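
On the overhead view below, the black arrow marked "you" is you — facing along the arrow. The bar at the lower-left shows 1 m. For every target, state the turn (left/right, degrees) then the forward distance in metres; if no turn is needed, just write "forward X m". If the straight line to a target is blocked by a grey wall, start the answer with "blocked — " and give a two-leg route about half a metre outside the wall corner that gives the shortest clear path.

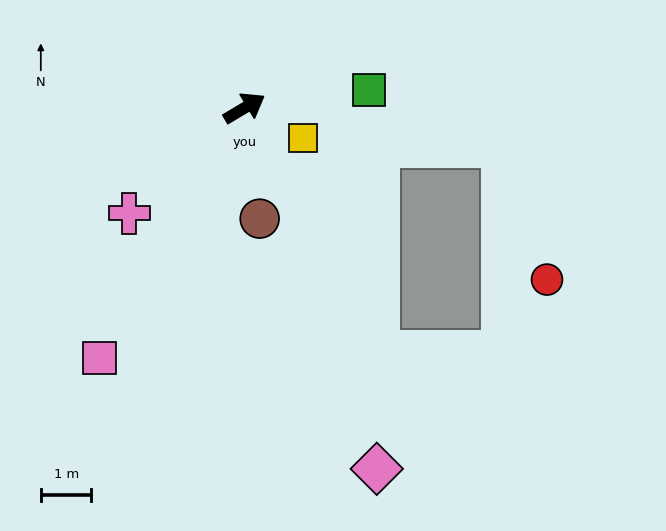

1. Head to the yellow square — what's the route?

turn right 58°, forward 1.3 m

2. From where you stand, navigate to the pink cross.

turn right 168°, forward 3.1 m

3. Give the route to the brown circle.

turn right 113°, forward 2.2 m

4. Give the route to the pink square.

turn right 151°, forward 5.7 m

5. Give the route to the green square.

turn right 22°, forward 2.5 m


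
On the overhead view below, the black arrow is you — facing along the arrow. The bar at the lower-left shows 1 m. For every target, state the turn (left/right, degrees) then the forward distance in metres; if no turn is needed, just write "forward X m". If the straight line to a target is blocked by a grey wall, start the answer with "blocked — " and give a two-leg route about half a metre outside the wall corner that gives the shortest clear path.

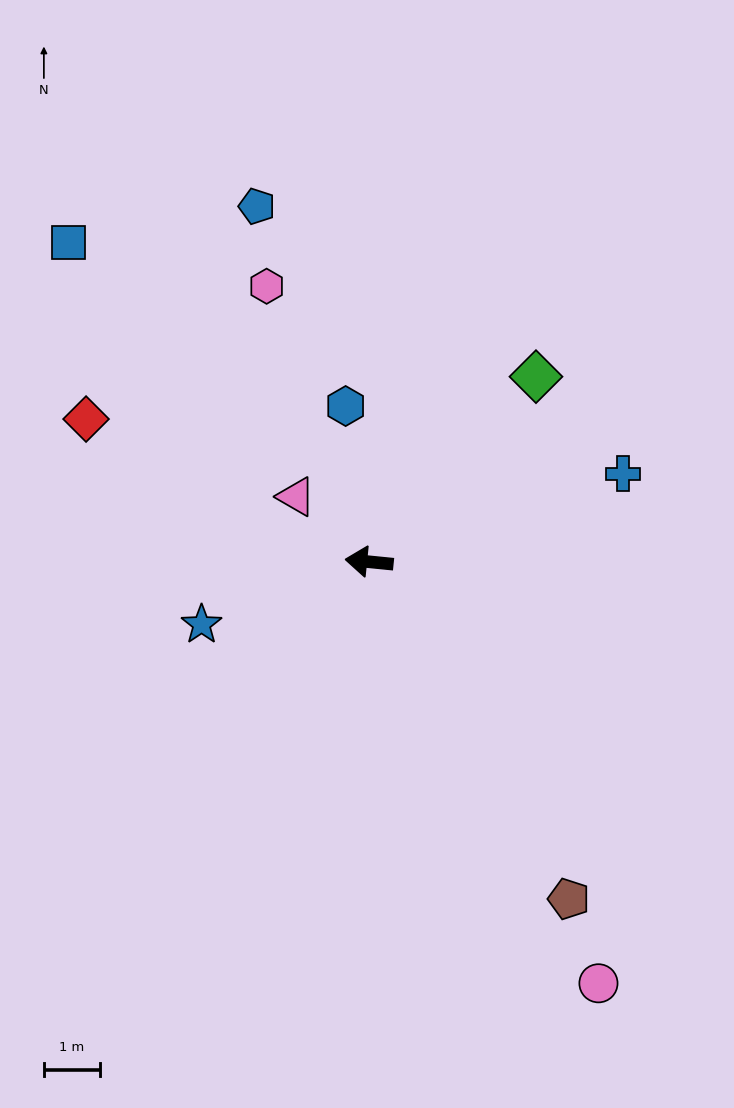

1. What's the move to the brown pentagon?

turn left 126°, forward 7.0 m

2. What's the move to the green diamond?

turn right 126°, forward 4.5 m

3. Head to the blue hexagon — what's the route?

turn right 76°, forward 2.8 m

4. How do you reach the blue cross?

turn right 155°, forward 4.8 m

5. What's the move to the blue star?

turn left 26°, forward 3.2 m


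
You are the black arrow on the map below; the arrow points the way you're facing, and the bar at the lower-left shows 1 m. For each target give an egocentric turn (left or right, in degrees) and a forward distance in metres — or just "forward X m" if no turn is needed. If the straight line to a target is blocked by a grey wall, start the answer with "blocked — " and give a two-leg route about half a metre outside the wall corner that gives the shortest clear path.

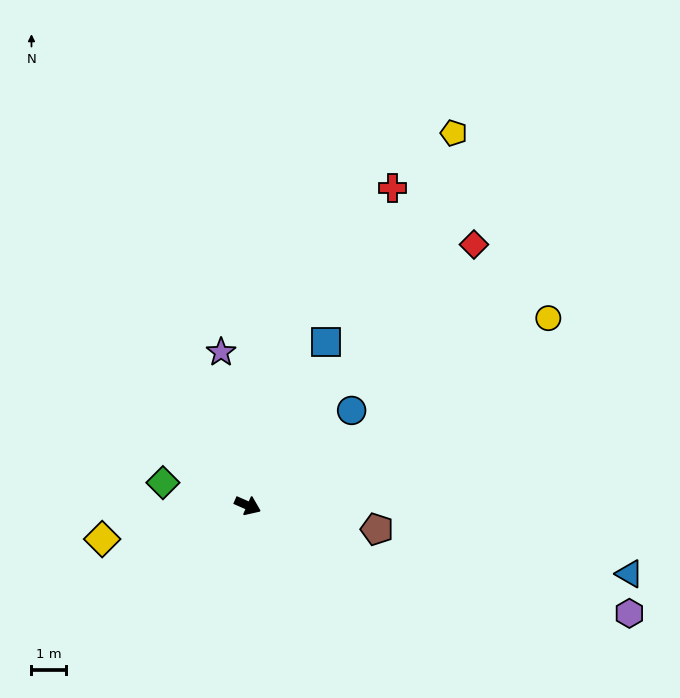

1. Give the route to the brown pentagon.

turn left 13°, forward 3.8 m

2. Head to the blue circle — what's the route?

turn left 66°, forward 4.1 m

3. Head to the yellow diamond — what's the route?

turn right 143°, forward 4.3 m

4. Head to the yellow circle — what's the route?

turn left 56°, forward 10.2 m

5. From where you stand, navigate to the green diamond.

turn right 171°, forward 2.5 m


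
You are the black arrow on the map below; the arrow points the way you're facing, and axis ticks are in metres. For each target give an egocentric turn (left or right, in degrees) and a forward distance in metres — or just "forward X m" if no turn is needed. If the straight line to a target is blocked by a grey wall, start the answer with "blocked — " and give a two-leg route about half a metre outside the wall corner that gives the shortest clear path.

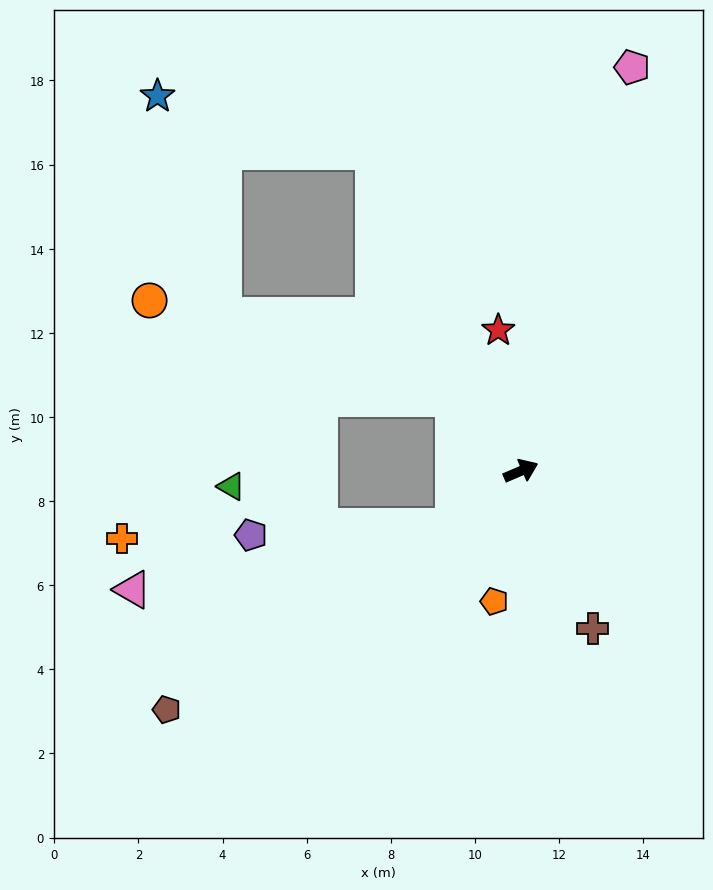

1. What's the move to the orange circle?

blocked — turn left 110°, forward 2.3 m, then turn left 29°, forward 7.6 m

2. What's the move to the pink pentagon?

turn left 51°, forward 10.0 m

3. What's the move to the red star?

turn left 76°, forward 3.4 m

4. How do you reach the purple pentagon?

blocked — turn right 164°, forward 2.1 m, then turn right 37°, forward 4.8 m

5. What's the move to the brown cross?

turn right 89°, forward 4.1 m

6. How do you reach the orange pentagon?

turn right 125°, forward 3.2 m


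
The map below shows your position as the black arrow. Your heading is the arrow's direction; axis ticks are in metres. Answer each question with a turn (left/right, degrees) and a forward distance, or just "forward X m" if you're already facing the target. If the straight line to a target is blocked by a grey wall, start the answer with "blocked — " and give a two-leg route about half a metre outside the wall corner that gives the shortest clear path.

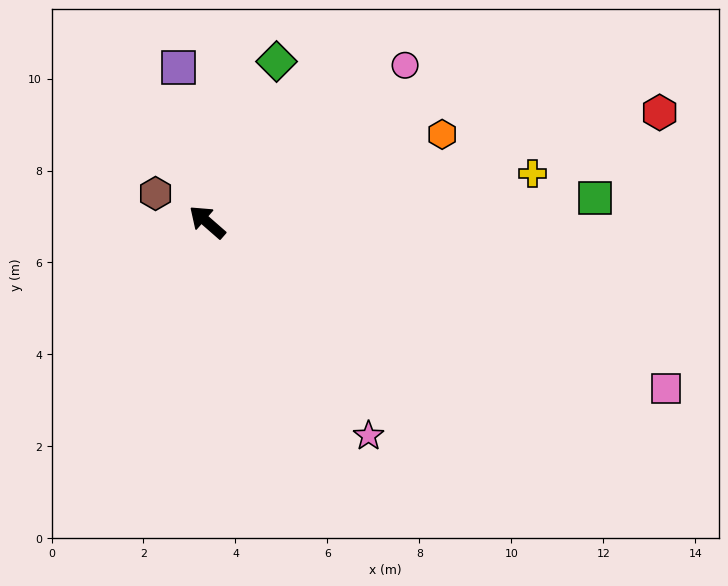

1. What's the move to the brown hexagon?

turn left 12°, forward 1.3 m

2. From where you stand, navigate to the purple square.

turn right 38°, forward 3.4 m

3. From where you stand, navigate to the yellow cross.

turn right 130°, forward 7.2 m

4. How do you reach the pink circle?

turn right 100°, forward 5.5 m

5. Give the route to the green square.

turn right 135°, forward 8.5 m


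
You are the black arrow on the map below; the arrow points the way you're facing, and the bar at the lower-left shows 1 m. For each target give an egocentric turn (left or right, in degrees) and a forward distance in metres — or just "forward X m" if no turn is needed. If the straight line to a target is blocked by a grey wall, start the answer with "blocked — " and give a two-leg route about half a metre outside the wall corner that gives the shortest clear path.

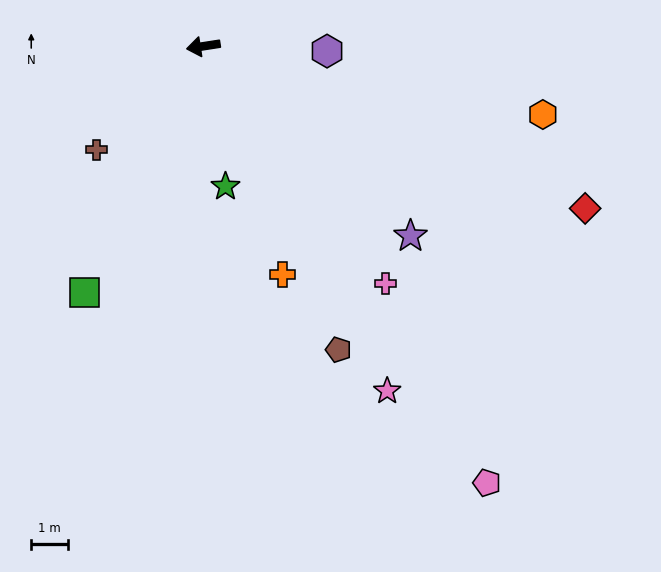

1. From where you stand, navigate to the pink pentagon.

turn left 114°, forward 14.3 m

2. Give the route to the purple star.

turn left 129°, forward 7.7 m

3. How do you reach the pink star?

turn left 109°, forward 10.8 m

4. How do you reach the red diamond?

turn left 148°, forward 11.4 m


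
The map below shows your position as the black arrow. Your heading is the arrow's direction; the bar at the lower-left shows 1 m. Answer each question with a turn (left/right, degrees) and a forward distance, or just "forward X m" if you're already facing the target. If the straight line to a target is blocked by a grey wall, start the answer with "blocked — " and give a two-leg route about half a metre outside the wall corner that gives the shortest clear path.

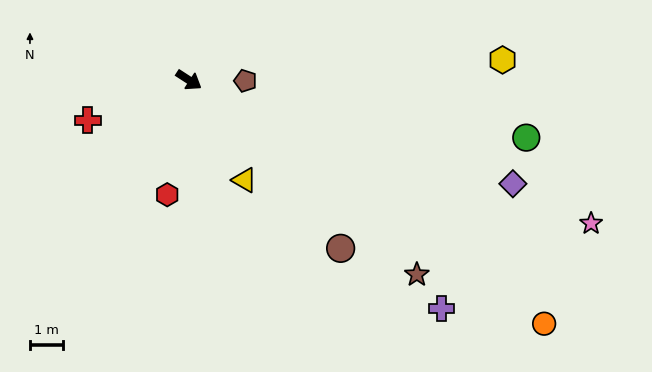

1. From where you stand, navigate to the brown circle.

turn right 15°, forward 6.9 m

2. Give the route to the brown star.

turn right 8°, forward 9.1 m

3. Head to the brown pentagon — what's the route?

turn left 32°, forward 1.7 m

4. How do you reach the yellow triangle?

turn right 28°, forward 3.5 m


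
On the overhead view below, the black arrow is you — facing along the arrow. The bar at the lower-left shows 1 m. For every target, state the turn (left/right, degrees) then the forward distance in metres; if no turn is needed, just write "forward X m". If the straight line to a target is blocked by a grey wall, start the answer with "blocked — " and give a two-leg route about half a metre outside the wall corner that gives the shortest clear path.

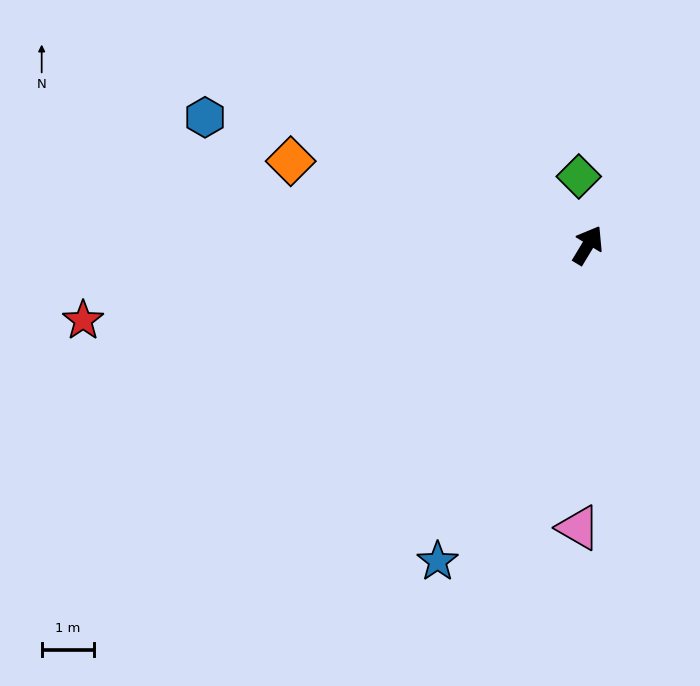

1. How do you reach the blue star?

turn right 174°, forward 6.7 m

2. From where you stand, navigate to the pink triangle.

turn right 151°, forward 5.4 m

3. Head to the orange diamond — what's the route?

turn left 105°, forward 5.9 m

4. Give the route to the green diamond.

turn left 39°, forward 1.3 m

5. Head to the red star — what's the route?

turn left 130°, forward 9.8 m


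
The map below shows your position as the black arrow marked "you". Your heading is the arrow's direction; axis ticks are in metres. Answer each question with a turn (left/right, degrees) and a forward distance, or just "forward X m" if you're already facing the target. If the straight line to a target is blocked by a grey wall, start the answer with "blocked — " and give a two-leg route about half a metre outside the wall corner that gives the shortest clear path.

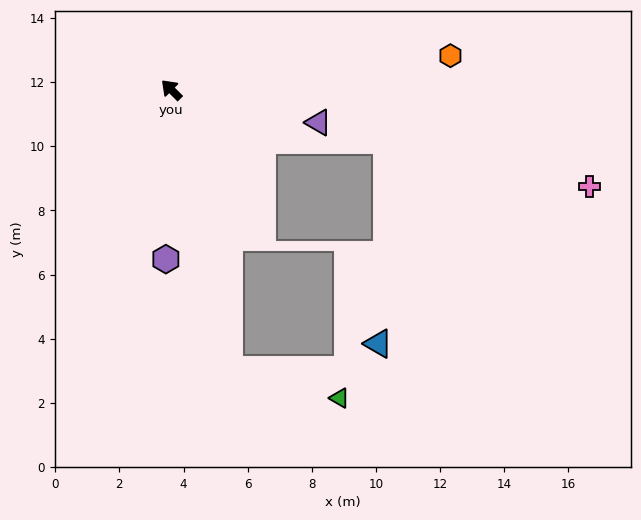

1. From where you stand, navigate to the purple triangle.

turn right 148°, forward 4.7 m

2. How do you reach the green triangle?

blocked — turn left 147°, forward 8.9 m, then turn left 63°, forward 3.5 m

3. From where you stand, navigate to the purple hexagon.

turn left 133°, forward 5.3 m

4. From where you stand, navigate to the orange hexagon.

turn right 128°, forward 8.8 m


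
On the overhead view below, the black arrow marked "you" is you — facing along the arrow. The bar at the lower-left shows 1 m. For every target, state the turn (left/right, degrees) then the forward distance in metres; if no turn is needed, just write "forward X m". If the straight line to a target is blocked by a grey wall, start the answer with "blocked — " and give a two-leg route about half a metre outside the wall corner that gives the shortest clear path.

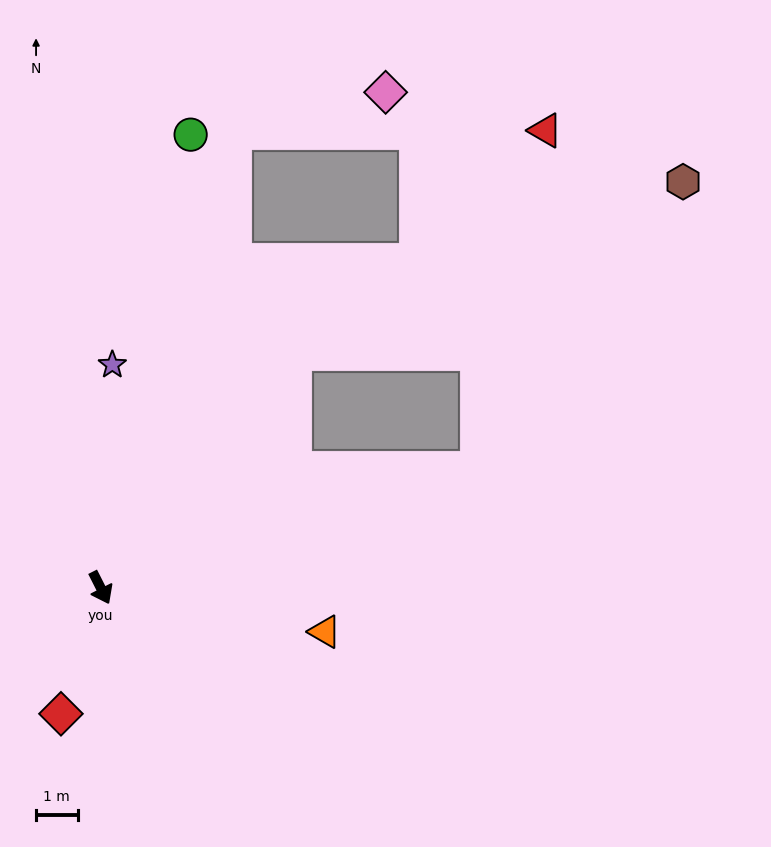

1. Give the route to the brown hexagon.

blocked — turn left 114°, forward 7.3 m, then turn right 27°, forward 10.2 m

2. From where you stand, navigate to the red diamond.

turn right 44°, forward 3.2 m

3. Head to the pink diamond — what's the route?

blocked — turn left 137°, forward 11.4 m, then turn right 59°, forward 3.8 m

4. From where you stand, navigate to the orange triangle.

turn left 52°, forward 5.5 m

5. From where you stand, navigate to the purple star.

turn left 150°, forward 5.4 m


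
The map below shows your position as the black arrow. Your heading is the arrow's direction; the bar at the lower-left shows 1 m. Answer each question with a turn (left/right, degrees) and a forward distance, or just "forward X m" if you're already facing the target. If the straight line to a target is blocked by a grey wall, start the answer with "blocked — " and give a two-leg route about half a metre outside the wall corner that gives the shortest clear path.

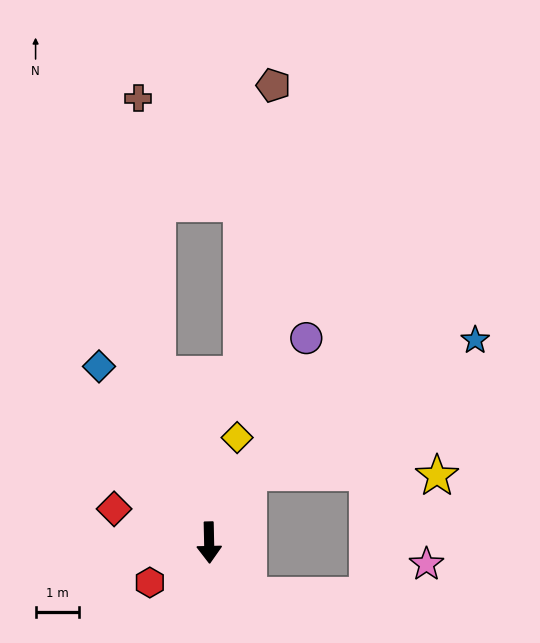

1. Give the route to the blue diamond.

turn right 149°, forward 4.8 m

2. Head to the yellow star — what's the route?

blocked — turn left 150°, forward 1.8 m, then turn right 62°, forward 4.3 m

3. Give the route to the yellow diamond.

turn left 164°, forward 2.5 m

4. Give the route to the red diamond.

turn right 111°, forward 2.3 m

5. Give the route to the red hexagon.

turn right 57°, forward 1.6 m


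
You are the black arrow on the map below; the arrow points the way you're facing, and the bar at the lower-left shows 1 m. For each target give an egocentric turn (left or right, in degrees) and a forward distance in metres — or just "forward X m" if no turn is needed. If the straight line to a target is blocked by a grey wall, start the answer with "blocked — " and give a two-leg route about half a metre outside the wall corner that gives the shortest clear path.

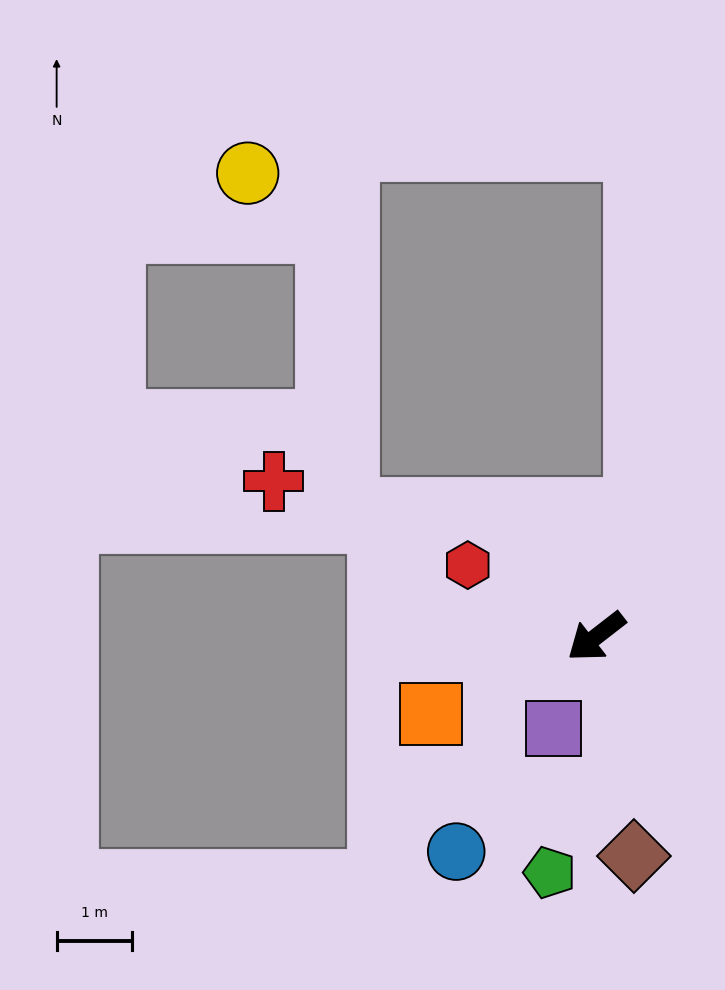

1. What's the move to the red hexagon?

turn right 67°, forward 1.9 m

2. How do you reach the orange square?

turn right 13°, forward 2.4 m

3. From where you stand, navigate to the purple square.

turn left 27°, forward 1.3 m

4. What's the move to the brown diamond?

turn left 62°, forward 2.9 m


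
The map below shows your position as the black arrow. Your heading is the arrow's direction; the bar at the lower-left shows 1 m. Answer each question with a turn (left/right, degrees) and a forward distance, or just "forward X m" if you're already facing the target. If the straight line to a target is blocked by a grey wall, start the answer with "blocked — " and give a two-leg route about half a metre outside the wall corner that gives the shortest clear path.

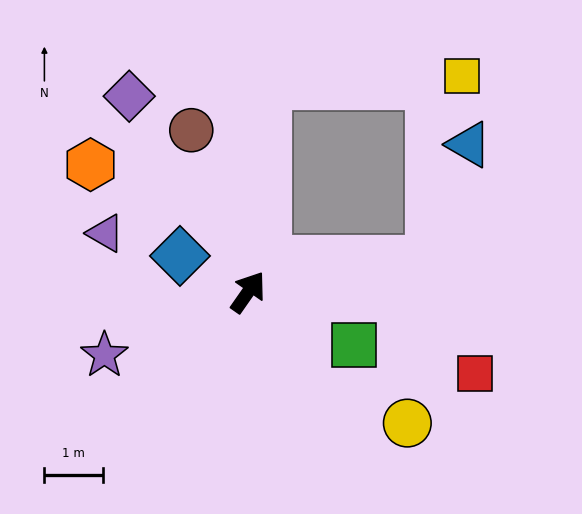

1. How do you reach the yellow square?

blocked — turn left 30°, forward 3.6 m, then turn right 82°, forward 3.4 m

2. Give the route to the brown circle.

turn left 54°, forward 2.9 m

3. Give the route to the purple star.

turn left 149°, forward 2.7 m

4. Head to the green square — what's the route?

turn right 82°, forward 2.0 m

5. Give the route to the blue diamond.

turn left 97°, forward 1.3 m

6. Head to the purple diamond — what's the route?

turn left 66°, forward 3.9 m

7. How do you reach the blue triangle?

blocked — turn right 45°, forward 3.2 m, then turn left 61°, forward 2.1 m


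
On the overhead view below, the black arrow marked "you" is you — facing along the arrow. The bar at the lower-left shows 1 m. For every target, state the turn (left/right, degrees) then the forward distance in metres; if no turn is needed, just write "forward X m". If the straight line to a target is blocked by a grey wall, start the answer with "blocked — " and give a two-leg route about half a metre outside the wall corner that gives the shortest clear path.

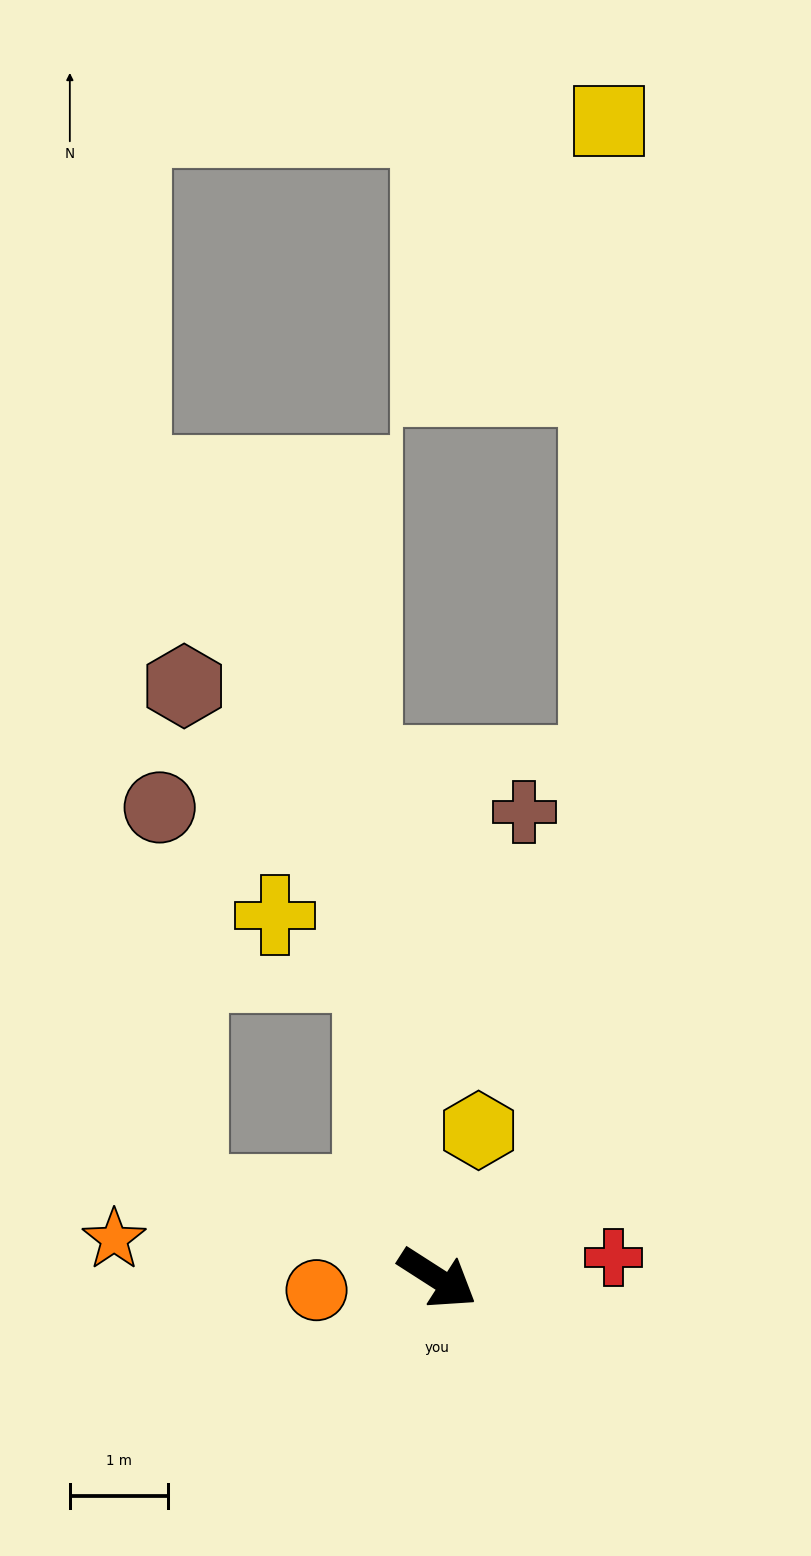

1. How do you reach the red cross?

turn left 39°, forward 1.8 m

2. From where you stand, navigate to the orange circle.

turn right 142°, forward 1.2 m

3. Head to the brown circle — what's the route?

blocked — turn right 165°, forward 2.7 m, then turn right 69°, forward 4.0 m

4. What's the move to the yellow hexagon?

turn left 107°, forward 1.6 m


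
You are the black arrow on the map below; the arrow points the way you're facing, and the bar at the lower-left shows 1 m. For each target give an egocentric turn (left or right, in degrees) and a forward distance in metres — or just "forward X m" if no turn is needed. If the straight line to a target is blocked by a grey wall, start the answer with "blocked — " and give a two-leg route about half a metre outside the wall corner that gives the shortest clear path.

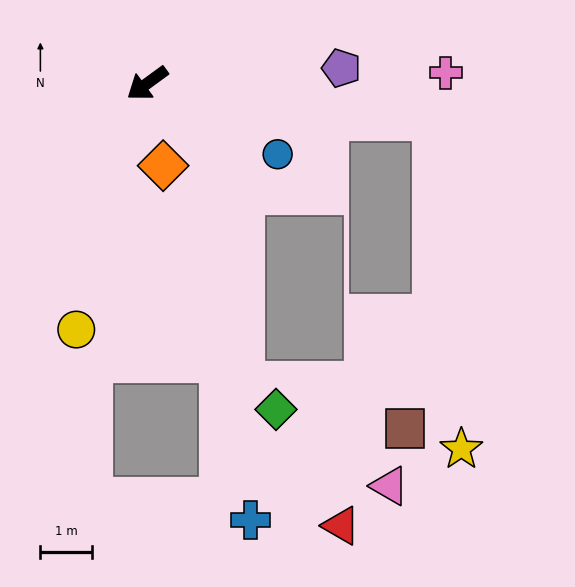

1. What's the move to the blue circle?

turn left 115°, forward 2.9 m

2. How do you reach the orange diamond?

turn left 65°, forward 1.6 m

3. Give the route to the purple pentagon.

turn left 148°, forward 3.8 m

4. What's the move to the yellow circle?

turn left 38°, forward 5.0 m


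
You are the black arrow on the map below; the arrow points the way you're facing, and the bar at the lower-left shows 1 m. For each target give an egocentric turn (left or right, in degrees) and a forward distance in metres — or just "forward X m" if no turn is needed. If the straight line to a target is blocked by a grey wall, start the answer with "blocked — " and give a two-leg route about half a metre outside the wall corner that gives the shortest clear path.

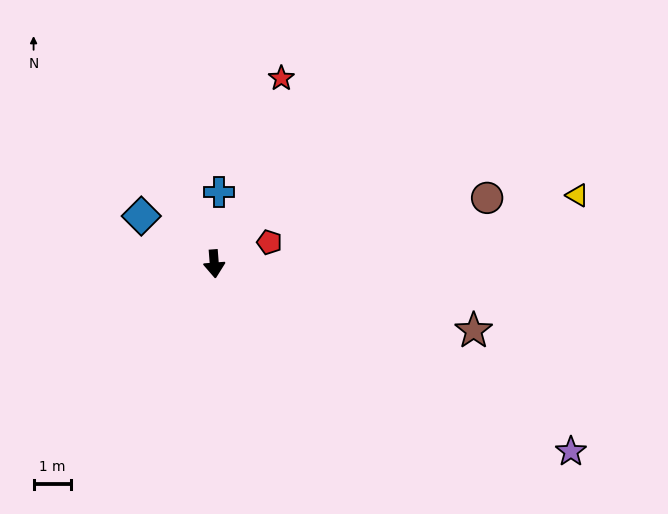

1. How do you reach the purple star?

turn left 58°, forward 10.7 m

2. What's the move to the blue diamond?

turn right 128°, forward 2.3 m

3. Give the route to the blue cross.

turn left 172°, forward 1.9 m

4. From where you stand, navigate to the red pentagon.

turn left 107°, forward 1.6 m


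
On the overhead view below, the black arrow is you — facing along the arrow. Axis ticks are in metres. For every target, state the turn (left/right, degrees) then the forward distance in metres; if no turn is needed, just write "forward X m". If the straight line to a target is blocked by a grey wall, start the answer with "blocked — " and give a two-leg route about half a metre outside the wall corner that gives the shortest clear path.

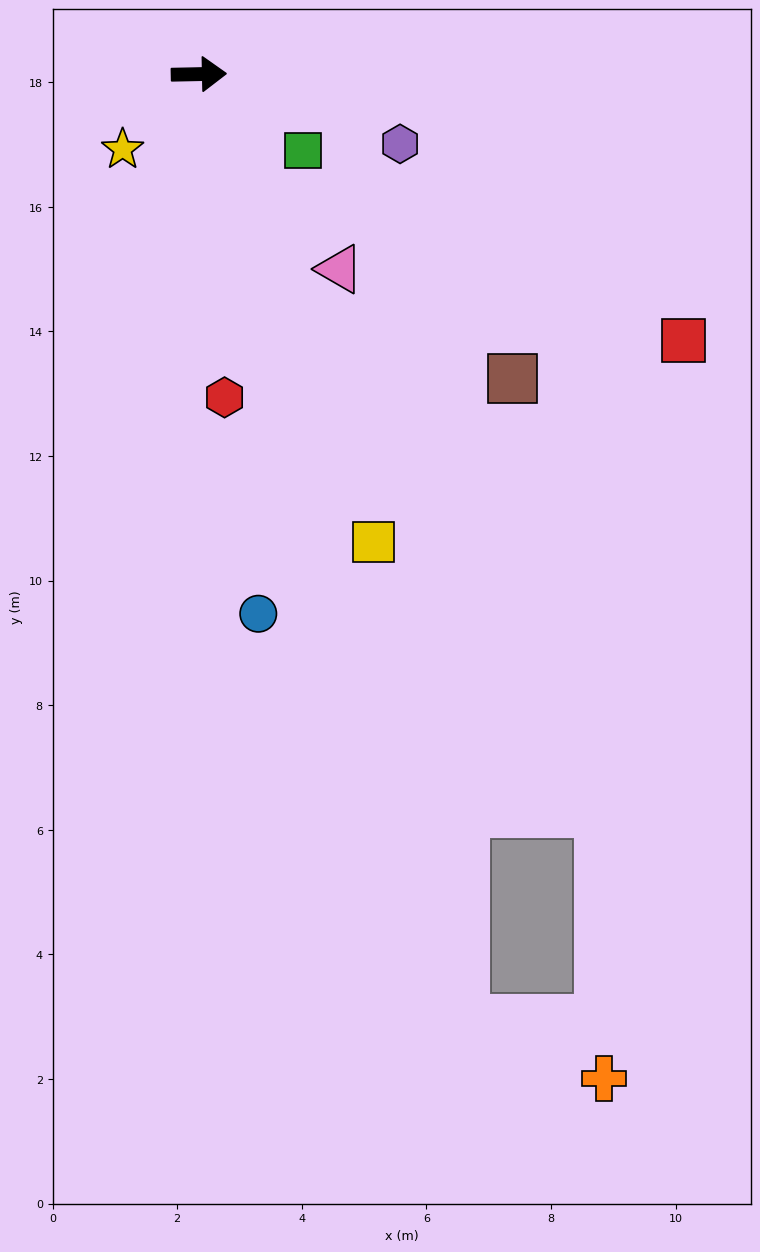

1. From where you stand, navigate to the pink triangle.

turn right 55°, forward 3.9 m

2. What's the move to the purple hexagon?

turn right 20°, forward 3.4 m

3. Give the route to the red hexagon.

turn right 87°, forward 5.2 m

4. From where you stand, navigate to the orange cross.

blocked — turn right 76°, forward 15.8 m, then turn left 53°, forward 2.4 m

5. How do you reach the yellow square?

turn right 71°, forward 8.0 m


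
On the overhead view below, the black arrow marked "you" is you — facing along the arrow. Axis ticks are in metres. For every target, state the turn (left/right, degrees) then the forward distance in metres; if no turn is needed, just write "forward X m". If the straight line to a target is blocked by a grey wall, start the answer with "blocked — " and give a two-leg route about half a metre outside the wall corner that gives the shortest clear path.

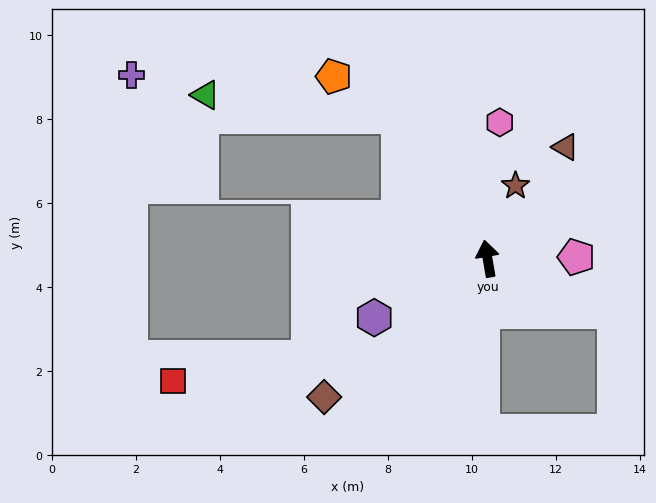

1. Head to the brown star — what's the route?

turn right 31°, forward 1.9 m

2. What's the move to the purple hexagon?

turn left 108°, forward 3.0 m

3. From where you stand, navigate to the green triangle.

blocked — turn left 22°, forward 4.0 m, then turn left 52°, forward 4.6 m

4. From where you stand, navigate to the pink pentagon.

turn right 99°, forward 2.1 m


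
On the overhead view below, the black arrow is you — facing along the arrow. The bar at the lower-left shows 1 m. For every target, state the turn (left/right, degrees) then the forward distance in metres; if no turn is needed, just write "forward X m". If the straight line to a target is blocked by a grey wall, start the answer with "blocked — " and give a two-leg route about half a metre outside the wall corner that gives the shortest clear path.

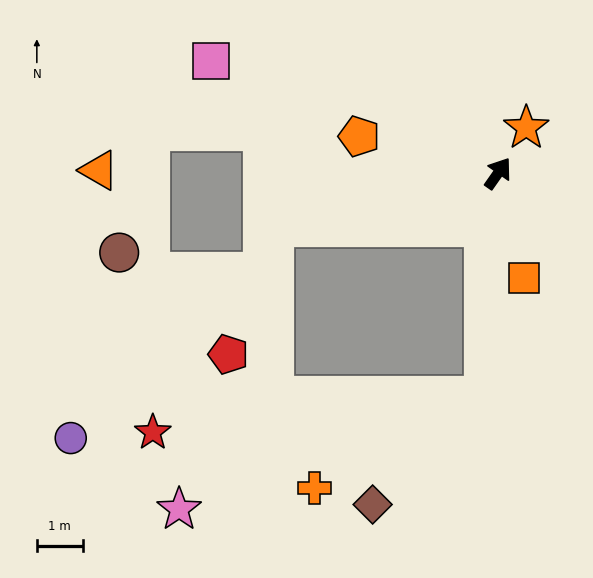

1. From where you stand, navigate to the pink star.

blocked — turn right 149°, forward 4.9 m, then turn right 66°, forward 7.1 m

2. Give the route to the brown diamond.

blocked — turn right 149°, forward 4.9 m, then turn right 42°, forward 3.4 m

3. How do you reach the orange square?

turn right 131°, forward 2.4 m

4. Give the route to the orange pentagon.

turn left 110°, forward 3.1 m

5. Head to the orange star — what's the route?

turn left 3°, forward 1.2 m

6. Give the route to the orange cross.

blocked — turn right 149°, forward 4.9 m, then turn right 57°, forward 4.2 m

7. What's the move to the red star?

blocked — turn right 149°, forward 4.9 m, then turn right 80°, forward 7.3 m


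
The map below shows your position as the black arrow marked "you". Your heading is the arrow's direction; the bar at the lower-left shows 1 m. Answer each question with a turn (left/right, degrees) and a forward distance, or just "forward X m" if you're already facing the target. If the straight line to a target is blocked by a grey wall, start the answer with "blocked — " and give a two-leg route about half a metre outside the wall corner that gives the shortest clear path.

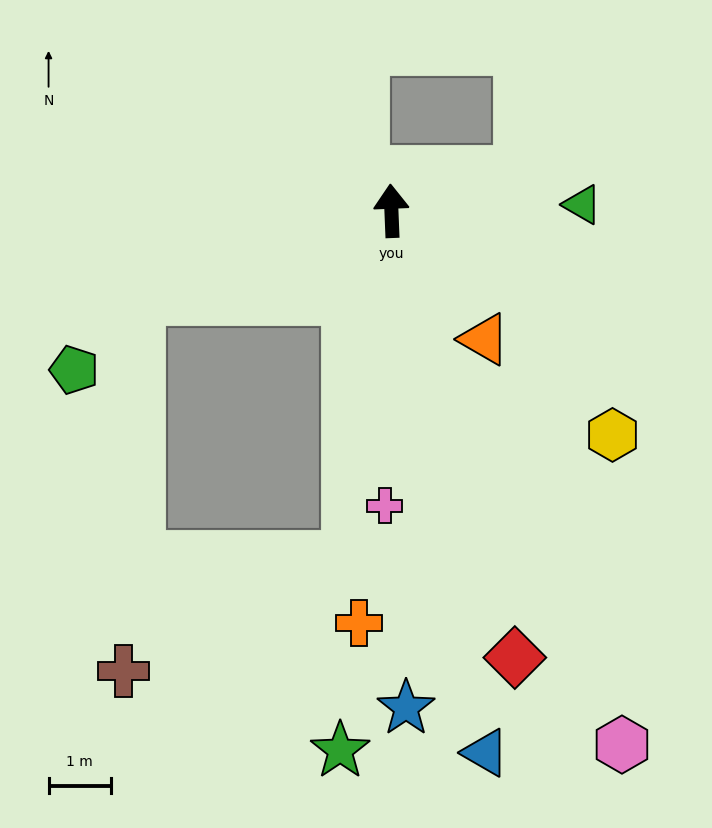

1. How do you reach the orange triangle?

turn right 146°, forward 2.5 m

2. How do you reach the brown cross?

blocked — turn left 171°, forward 5.6 m, then turn right 56°, forward 4.0 m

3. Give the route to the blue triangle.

turn right 172°, forward 8.8 m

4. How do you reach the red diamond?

turn right 167°, forward 7.4 m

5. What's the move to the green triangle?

turn right 90°, forward 3.1 m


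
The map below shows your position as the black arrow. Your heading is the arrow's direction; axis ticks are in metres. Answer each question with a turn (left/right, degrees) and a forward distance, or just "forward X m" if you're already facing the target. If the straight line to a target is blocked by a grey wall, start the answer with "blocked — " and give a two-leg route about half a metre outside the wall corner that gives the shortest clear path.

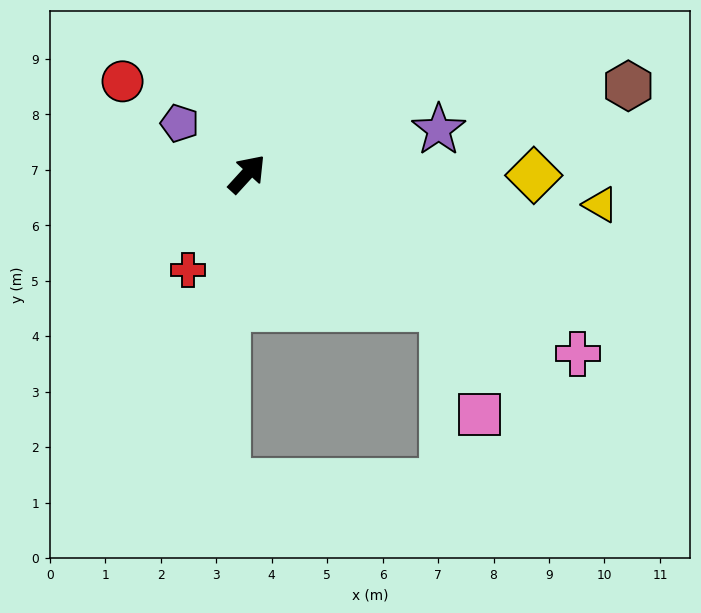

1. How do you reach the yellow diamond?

turn right 48°, forward 5.2 m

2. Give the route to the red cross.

turn right 169°, forward 2.0 m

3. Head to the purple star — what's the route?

turn right 35°, forward 3.5 m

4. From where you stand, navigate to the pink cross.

turn right 76°, forward 6.8 m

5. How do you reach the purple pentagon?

turn left 95°, forward 1.5 m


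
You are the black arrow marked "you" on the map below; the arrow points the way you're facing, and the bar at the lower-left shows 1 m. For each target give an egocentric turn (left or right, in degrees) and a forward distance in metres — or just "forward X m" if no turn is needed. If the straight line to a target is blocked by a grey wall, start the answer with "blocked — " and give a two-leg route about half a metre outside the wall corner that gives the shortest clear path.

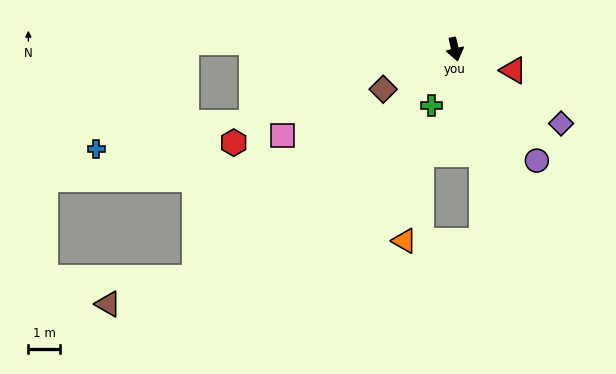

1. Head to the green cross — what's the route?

turn right 36°, forward 1.9 m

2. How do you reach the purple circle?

turn left 23°, forward 4.4 m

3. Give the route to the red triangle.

turn left 57°, forward 2.0 m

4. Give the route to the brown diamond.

turn right 74°, forward 2.6 m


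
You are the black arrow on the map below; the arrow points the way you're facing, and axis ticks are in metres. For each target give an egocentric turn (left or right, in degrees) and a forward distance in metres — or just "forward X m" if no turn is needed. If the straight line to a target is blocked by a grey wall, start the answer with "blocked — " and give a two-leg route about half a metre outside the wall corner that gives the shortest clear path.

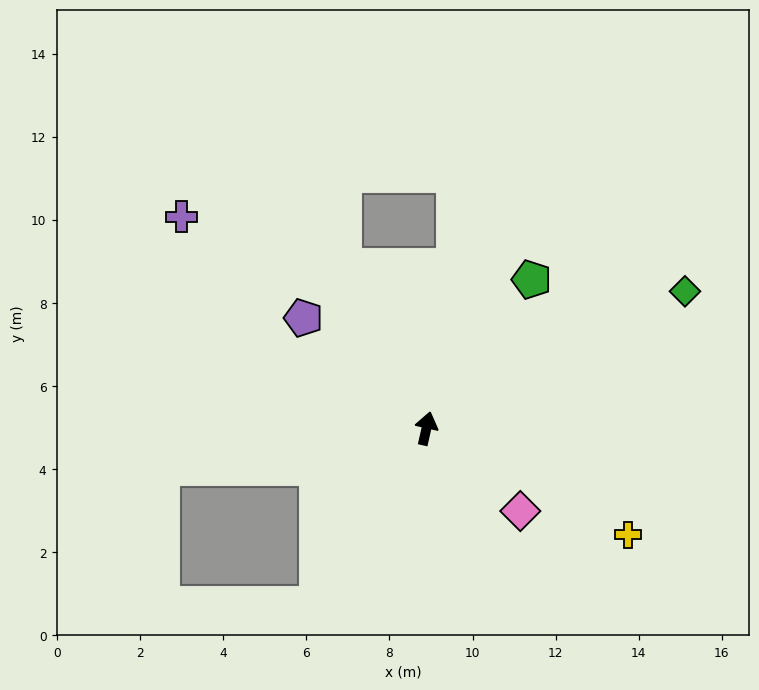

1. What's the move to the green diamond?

turn right 49°, forward 7.0 m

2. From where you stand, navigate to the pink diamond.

turn right 119°, forward 3.0 m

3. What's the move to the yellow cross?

turn right 105°, forward 5.5 m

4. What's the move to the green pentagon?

turn right 23°, forward 4.4 m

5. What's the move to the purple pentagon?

turn left 61°, forward 4.0 m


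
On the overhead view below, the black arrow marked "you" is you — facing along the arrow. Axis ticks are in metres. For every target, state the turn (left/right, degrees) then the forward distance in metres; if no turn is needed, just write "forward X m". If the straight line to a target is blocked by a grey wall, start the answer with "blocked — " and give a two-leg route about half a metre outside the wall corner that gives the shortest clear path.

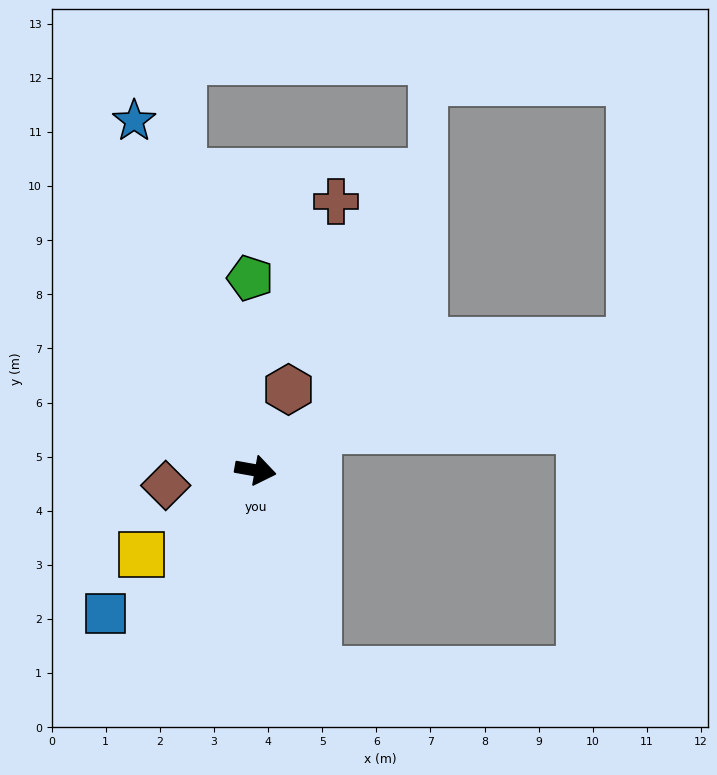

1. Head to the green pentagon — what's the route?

turn left 102°, forward 3.6 m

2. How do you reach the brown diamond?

turn right 160°, forward 1.7 m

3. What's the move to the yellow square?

turn right 133°, forward 2.6 m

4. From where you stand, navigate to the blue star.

turn left 119°, forward 6.8 m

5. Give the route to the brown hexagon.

turn left 78°, forward 1.6 m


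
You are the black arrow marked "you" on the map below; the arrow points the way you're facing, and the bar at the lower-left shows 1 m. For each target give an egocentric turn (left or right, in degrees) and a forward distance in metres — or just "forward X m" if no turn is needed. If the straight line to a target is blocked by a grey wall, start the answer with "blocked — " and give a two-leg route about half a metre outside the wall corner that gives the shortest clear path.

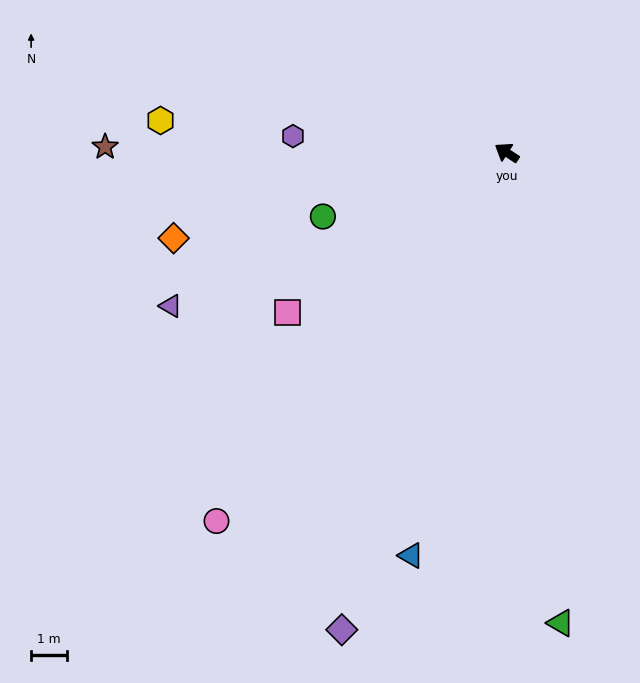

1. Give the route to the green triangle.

turn left 130°, forward 13.3 m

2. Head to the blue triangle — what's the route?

turn left 110°, forward 11.6 m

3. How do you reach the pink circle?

turn left 85°, forward 13.2 m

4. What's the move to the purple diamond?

turn left 104°, forward 14.2 m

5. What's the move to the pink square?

turn left 69°, forward 7.6 m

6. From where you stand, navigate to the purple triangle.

turn left 58°, forward 10.4 m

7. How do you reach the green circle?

turn left 52°, forward 5.5 m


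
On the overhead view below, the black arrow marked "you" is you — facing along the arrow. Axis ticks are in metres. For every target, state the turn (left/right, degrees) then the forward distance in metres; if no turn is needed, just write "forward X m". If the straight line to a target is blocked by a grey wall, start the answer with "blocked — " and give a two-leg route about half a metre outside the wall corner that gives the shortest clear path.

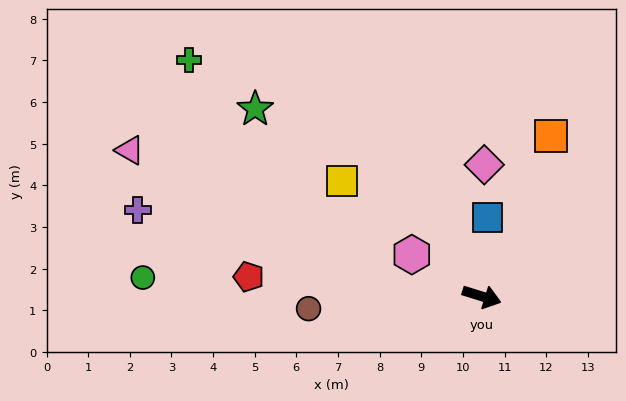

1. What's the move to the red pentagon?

turn right 167°, forward 5.6 m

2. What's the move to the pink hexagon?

turn left 167°, forward 2.0 m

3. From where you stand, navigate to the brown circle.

turn right 159°, forward 4.2 m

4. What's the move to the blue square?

turn left 103°, forward 1.9 m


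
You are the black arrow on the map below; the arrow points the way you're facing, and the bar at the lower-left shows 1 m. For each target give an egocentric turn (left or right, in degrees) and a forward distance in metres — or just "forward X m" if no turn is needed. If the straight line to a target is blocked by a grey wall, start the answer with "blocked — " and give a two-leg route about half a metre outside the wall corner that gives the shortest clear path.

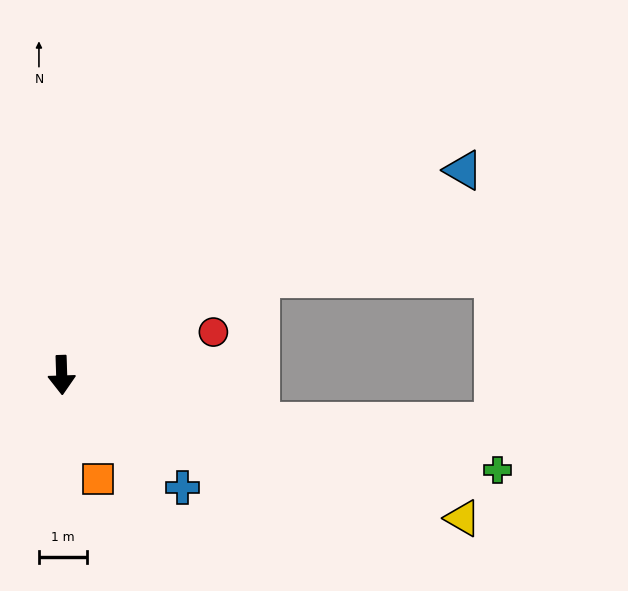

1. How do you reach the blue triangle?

turn left 115°, forward 9.3 m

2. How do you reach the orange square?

turn left 17°, forward 2.3 m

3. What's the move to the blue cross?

turn left 45°, forward 3.4 m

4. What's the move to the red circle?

turn left 104°, forward 3.2 m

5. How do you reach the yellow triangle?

turn left 69°, forward 8.8 m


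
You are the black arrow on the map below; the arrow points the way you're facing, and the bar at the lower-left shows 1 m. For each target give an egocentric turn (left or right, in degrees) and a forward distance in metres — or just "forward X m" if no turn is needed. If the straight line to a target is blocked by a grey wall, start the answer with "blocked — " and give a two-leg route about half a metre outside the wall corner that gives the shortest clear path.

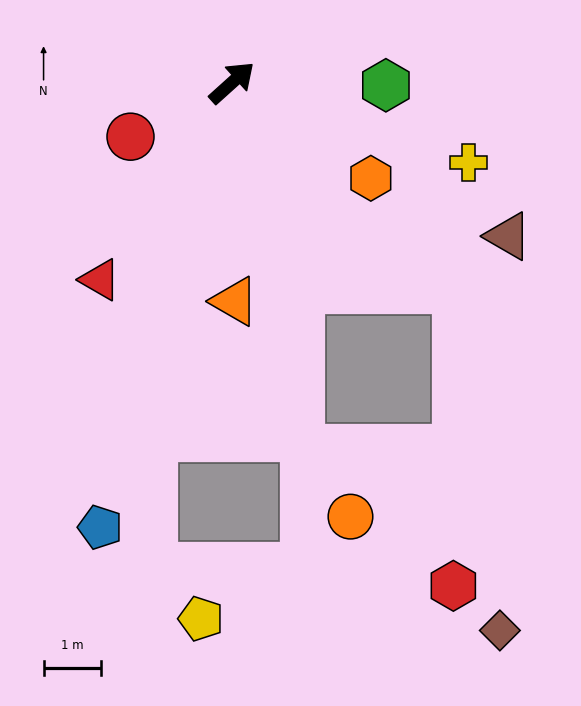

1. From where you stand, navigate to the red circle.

turn left 166°, forward 2.0 m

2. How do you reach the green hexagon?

turn right 43°, forward 2.7 m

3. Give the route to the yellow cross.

turn right 61°, forward 4.4 m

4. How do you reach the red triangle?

turn right 166°, forward 4.1 m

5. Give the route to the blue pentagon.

turn right 149°, forward 8.1 m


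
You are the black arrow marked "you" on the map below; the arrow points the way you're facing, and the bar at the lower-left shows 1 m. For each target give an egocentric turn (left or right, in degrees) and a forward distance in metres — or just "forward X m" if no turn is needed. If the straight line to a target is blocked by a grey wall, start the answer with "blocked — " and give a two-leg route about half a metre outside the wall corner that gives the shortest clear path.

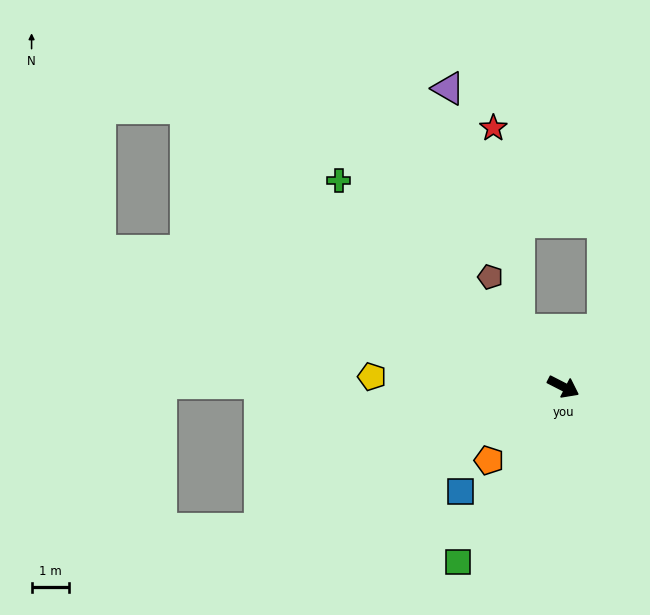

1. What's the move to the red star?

blocked — turn left 155°, forward 2.0 m, then turn right 31°, forward 5.5 m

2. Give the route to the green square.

turn right 94°, forward 5.5 m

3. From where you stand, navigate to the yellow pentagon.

turn right 156°, forward 5.2 m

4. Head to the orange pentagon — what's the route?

turn right 108°, forward 2.8 m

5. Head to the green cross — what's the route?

turn left 165°, forward 8.2 m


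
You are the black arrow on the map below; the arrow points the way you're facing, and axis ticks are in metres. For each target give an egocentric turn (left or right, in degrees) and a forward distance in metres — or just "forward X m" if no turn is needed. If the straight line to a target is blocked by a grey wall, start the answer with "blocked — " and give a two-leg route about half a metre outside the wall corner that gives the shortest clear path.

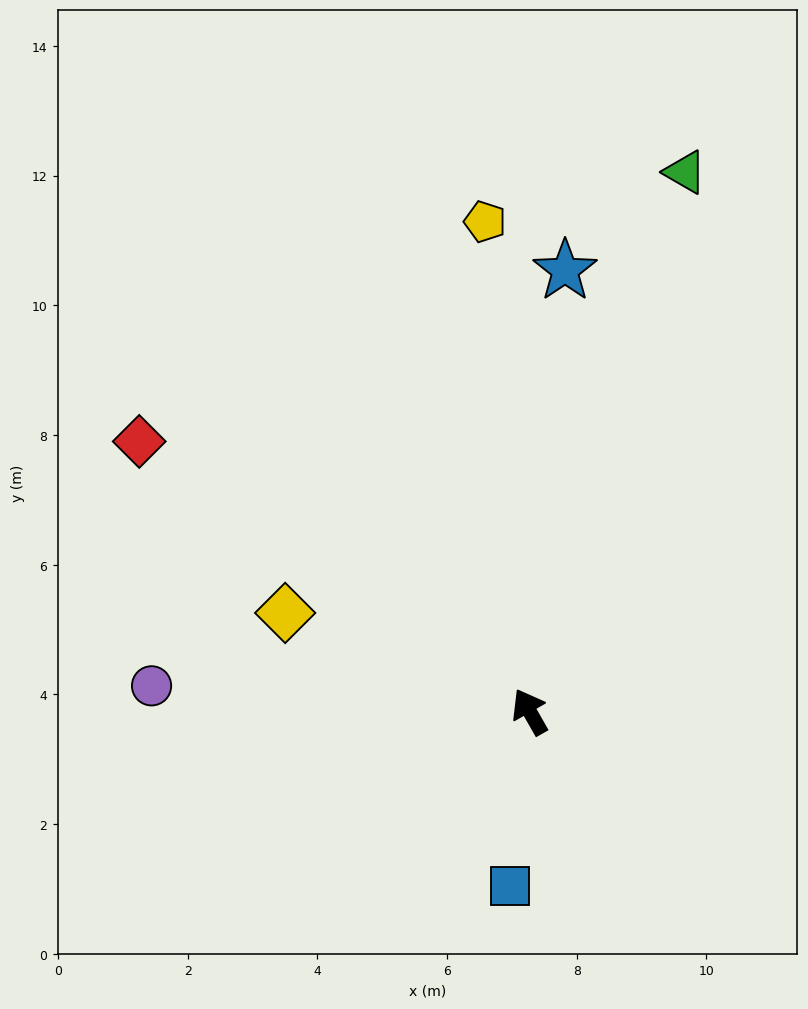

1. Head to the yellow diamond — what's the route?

turn left 38°, forward 4.1 m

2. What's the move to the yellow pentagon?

turn right 24°, forward 7.6 m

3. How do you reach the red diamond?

turn left 26°, forward 7.3 m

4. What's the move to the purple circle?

turn left 56°, forward 5.8 m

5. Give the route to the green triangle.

turn right 46°, forward 8.7 m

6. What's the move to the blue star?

turn right 34°, forward 6.8 m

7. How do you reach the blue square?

turn left 144°, forward 2.7 m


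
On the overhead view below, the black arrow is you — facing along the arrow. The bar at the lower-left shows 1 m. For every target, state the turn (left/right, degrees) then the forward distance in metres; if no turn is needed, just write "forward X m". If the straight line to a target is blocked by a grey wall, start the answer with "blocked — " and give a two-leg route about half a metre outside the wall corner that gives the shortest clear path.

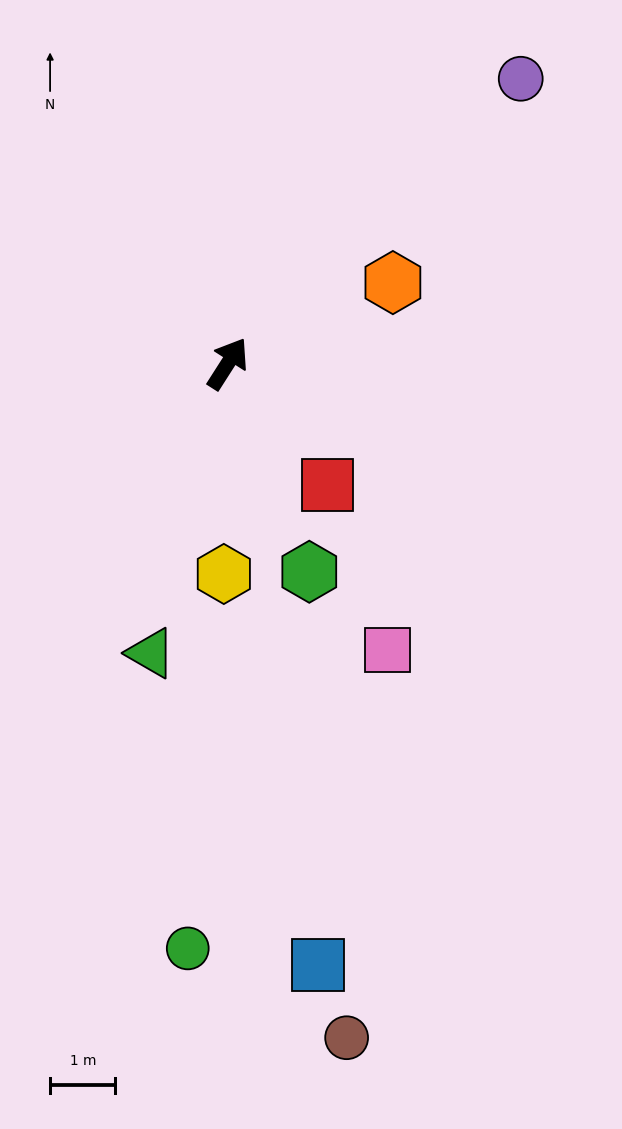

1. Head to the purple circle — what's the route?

turn right 13°, forward 6.2 m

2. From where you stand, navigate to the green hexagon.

turn right 126°, forward 3.4 m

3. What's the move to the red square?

turn right 108°, forward 2.4 m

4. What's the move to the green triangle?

turn right 162°, forward 4.6 m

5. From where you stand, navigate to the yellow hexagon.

turn right 149°, forward 3.2 m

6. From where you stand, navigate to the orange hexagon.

turn right 31°, forward 2.8 m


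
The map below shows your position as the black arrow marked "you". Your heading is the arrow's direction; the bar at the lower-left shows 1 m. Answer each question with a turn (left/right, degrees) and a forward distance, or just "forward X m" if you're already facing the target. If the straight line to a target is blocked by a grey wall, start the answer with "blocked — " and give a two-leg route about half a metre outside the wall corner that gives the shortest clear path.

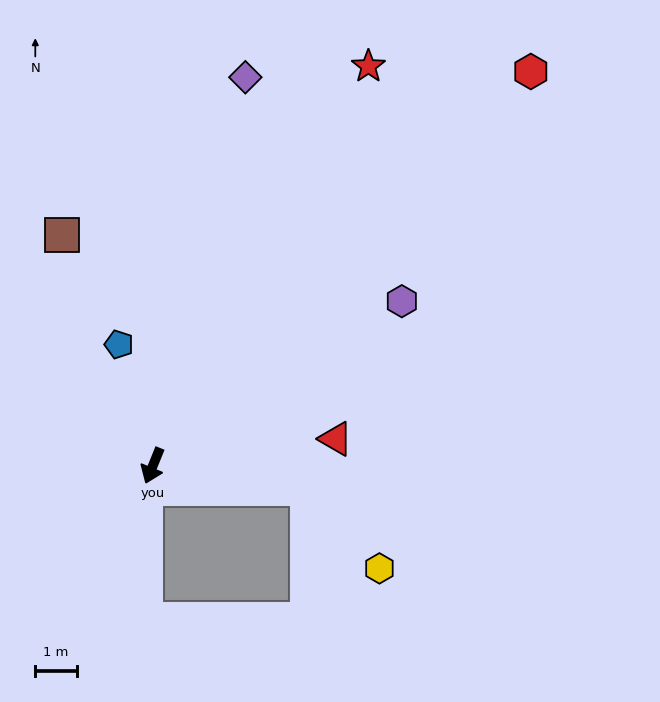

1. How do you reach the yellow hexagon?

blocked — turn left 104°, forward 3.8 m, then turn right 40°, forward 2.6 m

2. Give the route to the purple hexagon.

turn left 146°, forward 7.2 m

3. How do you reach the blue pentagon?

turn right 142°, forward 3.1 m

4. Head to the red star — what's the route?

turn left 174°, forward 11.0 m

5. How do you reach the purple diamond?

turn right 171°, forward 9.7 m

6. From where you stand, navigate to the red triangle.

turn left 120°, forward 4.5 m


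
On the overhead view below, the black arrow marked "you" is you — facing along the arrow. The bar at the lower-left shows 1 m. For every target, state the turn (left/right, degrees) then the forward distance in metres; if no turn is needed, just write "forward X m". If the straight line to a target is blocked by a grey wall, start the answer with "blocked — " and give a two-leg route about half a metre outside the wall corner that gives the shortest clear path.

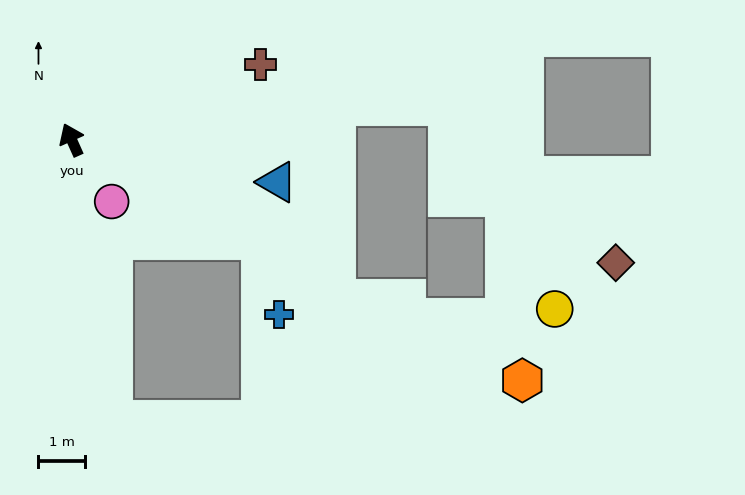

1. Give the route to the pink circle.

turn right 171°, forward 1.6 m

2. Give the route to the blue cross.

blocked — turn right 142°, forward 4.6 m, then turn right 48°, forward 1.7 m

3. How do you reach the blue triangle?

turn right 126°, forward 4.5 m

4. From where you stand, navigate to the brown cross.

turn right 92°, forward 4.4 m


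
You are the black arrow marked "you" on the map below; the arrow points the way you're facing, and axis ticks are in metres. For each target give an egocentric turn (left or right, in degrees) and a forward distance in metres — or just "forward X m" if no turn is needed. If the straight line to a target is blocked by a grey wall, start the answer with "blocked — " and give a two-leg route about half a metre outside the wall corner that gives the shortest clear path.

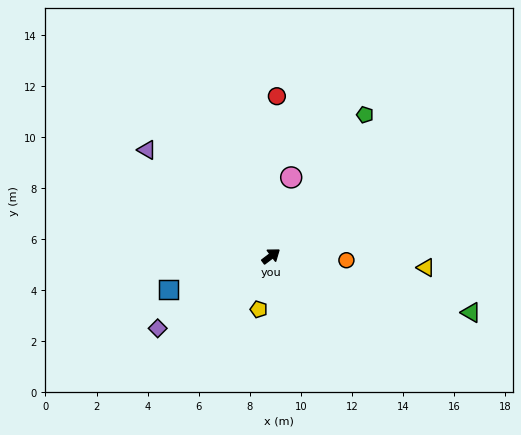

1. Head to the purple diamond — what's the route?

turn left 175°, forward 5.3 m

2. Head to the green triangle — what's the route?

turn right 53°, forward 8.1 m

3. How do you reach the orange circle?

turn right 40°, forward 3.0 m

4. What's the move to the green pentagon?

turn left 19°, forward 6.6 m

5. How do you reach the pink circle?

turn left 38°, forward 3.2 m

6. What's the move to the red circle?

turn left 51°, forward 6.3 m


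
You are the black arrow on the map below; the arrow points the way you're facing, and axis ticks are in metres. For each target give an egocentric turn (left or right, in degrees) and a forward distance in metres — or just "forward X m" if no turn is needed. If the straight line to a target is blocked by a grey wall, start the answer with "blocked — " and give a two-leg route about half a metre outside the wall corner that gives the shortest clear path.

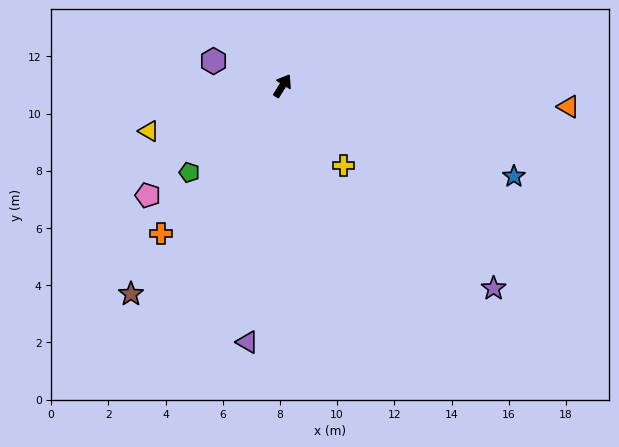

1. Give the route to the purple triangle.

turn right 156°, forward 9.0 m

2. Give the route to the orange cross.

turn left 173°, forward 6.7 m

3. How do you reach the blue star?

turn right 79°, forward 8.7 m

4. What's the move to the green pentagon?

turn left 165°, forward 4.5 m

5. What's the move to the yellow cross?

turn right 111°, forward 3.5 m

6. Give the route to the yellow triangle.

turn left 141°, forward 4.9 m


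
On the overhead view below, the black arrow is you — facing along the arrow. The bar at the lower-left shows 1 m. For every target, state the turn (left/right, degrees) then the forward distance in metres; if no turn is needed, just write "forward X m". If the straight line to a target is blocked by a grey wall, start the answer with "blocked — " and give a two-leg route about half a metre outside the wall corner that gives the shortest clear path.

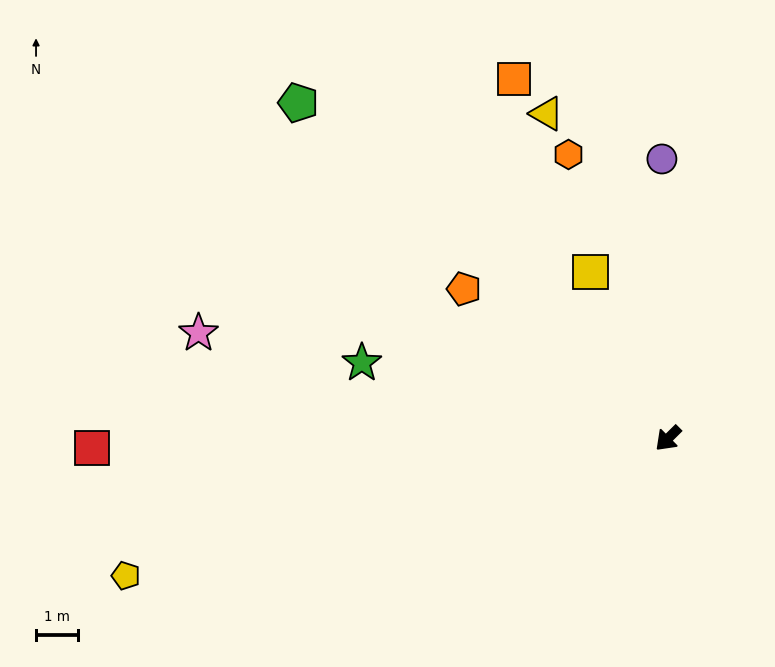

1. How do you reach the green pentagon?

turn right 87°, forward 11.9 m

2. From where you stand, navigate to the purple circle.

turn right 134°, forward 6.7 m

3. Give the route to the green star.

turn right 59°, forward 7.5 m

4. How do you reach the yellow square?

turn right 110°, forward 4.4 m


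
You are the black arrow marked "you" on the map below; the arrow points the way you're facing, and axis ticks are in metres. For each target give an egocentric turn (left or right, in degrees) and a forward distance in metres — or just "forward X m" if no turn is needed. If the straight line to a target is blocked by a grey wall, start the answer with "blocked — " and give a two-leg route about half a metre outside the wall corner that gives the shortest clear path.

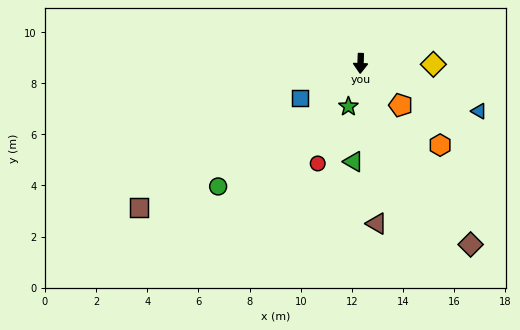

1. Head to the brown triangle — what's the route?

turn left 8°, forward 6.3 m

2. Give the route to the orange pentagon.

turn left 46°, forward 2.3 m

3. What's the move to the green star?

turn right 14°, forward 1.8 m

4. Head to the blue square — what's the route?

turn right 58°, forward 2.7 m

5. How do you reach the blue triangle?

turn left 70°, forward 5.0 m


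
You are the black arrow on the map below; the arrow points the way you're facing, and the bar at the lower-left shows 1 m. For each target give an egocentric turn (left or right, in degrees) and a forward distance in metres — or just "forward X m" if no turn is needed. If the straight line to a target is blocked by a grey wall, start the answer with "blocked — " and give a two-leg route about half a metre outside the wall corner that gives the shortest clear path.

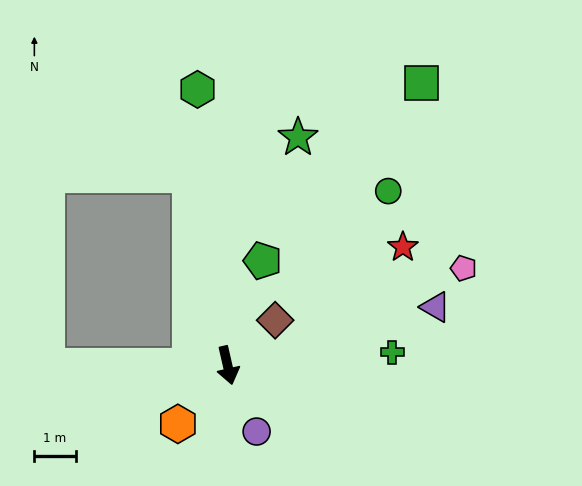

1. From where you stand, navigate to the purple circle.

turn left 11°, forward 1.8 m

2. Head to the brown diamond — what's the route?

turn left 121°, forward 1.6 m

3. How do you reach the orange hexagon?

turn right 53°, forward 1.9 m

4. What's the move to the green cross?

turn left 82°, forward 4.0 m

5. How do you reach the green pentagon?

turn left 149°, forward 2.7 m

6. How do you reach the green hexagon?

turn left 173°, forward 6.7 m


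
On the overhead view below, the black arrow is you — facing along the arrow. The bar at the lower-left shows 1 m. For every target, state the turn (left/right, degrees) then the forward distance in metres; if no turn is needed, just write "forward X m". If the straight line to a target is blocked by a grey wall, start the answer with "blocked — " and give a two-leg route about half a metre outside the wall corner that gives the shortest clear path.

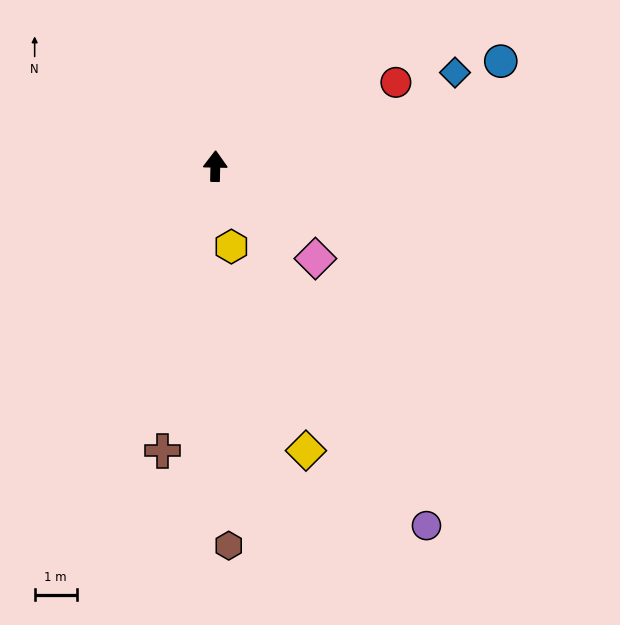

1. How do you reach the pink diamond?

turn right 132°, forward 3.2 m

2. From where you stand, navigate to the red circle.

turn right 64°, forward 4.7 m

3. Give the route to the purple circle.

turn right 148°, forward 9.9 m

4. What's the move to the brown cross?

turn left 171°, forward 6.8 m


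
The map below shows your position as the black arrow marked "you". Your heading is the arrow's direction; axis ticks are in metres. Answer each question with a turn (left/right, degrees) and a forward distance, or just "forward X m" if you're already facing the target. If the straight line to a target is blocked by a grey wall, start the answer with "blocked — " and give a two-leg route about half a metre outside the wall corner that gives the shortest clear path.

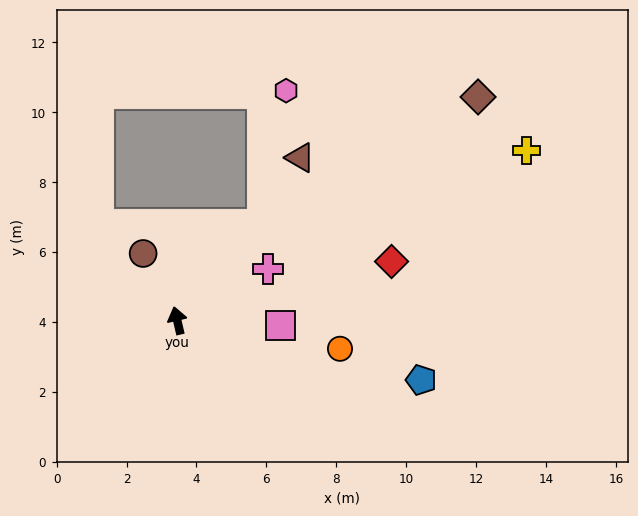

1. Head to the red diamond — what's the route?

turn right 88°, forward 6.4 m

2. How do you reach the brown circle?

turn left 14°, forward 2.2 m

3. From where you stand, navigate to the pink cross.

turn right 74°, forward 3.0 m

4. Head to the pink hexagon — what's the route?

blocked — turn right 54°, forward 3.7 m, then turn left 31°, forward 3.9 m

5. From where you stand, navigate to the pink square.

turn right 106°, forward 2.9 m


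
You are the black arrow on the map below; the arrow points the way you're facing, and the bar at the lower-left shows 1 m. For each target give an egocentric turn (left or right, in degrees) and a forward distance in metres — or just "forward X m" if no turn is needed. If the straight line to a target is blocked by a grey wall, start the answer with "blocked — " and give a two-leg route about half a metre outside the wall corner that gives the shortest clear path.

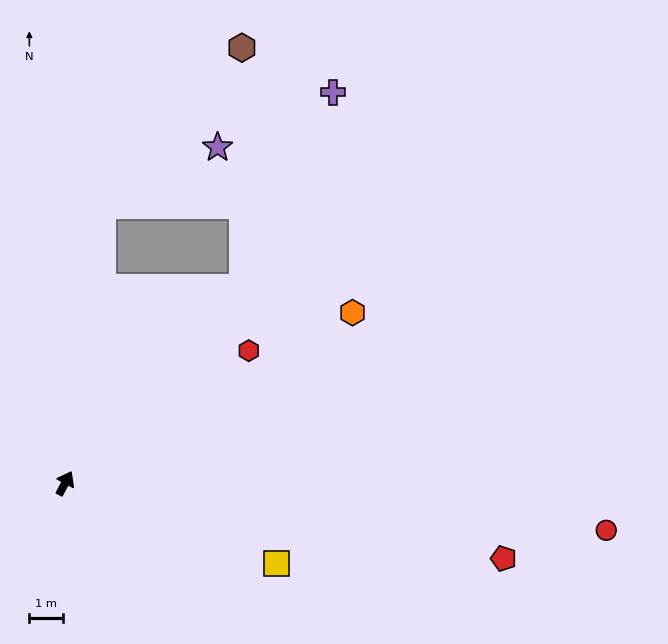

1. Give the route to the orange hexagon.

turn right 31°, forward 9.9 m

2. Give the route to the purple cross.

blocked — turn right 14°, forward 7.8 m, then turn left 17°, forward 6.4 m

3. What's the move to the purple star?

blocked — turn left 21°, forward 8.3 m, then turn right 56°, forward 3.8 m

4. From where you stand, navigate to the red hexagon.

turn right 26°, forward 6.7 m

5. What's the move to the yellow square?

turn right 83°, forward 6.7 m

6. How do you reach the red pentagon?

turn right 72°, forward 13.2 m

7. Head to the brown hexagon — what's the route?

blocked — turn left 21°, forward 8.3 m, then turn right 35°, forward 6.3 m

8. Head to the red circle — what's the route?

turn right 67°, forward 16.1 m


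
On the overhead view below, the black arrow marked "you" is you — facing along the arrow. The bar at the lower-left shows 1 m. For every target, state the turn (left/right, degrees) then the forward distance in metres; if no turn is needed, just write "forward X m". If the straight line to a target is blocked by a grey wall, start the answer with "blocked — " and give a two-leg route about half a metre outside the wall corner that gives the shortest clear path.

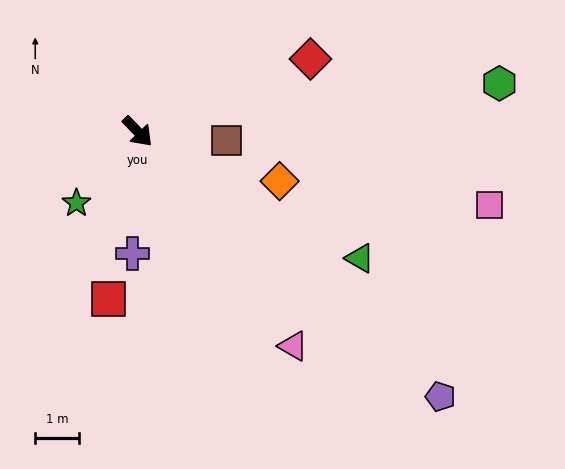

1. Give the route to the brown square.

turn left 40°, forward 2.1 m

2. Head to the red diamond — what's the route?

turn left 69°, forward 4.3 m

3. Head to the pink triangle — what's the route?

turn right 8°, forward 6.1 m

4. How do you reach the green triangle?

turn left 16°, forward 5.9 m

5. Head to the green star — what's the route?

turn right 84°, forward 2.2 m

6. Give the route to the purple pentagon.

turn left 5°, forward 9.3 m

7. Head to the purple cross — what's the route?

turn right 46°, forward 2.8 m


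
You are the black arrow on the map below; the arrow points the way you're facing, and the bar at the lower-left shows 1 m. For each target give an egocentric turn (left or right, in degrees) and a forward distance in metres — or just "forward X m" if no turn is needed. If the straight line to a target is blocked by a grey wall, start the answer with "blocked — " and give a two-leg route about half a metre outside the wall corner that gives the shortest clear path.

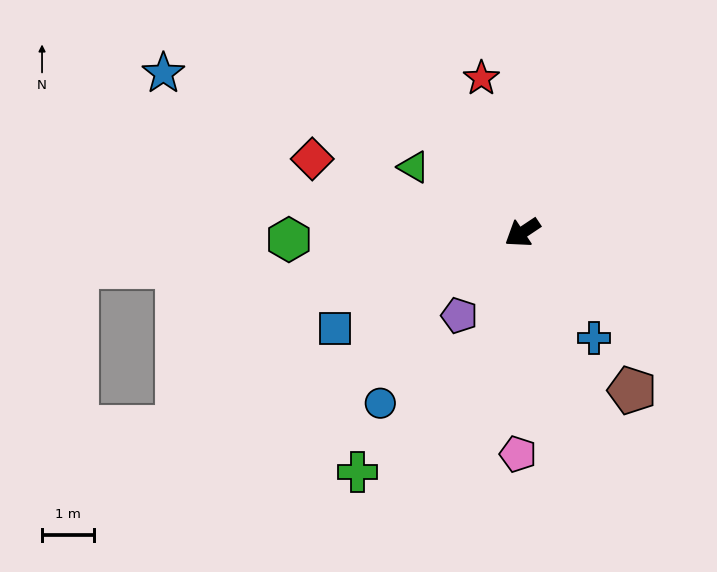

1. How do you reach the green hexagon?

turn right 32°, forward 4.5 m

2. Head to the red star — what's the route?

turn right 109°, forward 3.1 m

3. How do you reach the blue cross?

turn left 91°, forward 2.4 m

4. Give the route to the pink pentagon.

turn left 55°, forward 4.2 m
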